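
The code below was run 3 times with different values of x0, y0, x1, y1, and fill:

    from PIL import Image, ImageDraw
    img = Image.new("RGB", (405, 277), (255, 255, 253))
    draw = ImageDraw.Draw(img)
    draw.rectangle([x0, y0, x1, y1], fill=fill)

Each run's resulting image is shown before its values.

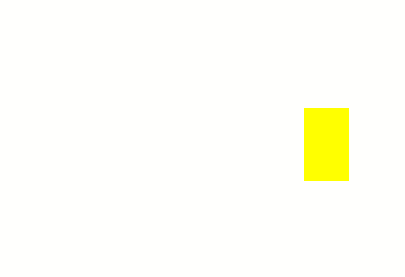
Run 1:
x0 = 304, y0 = 108, x1 = 348, y1 = 180, fill = 'yellow'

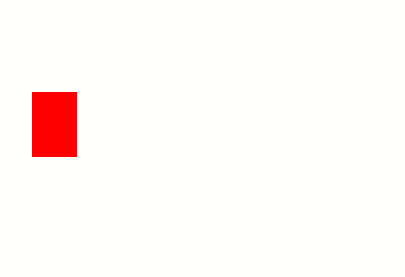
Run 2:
x0 = 32
y0 = 92
x1 = 76
y1 = 156
fill = 'red'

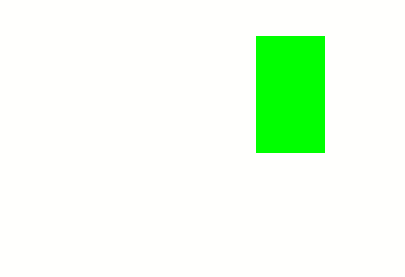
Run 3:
x0 = 256
y0 = 36
x1 = 324
y1 = 152
fill = 'lime'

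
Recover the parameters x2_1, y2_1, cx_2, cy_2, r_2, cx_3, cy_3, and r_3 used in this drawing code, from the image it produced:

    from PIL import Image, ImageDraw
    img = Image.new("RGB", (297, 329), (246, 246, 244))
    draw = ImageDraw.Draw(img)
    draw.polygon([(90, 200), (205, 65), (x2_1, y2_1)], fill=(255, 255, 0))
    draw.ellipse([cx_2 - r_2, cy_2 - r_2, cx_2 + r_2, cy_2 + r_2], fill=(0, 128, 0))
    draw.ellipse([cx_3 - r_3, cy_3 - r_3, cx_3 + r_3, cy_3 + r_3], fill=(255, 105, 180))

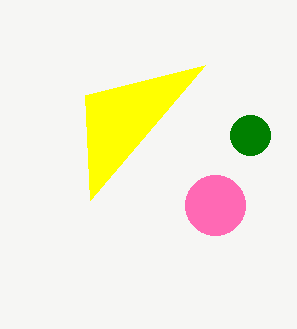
x2_1 = 85; y2_1 = 95; cx_2 = 250; cy_2 = 135; r_2 = 20; cx_3 = 215; cy_3 = 205; r_3 = 30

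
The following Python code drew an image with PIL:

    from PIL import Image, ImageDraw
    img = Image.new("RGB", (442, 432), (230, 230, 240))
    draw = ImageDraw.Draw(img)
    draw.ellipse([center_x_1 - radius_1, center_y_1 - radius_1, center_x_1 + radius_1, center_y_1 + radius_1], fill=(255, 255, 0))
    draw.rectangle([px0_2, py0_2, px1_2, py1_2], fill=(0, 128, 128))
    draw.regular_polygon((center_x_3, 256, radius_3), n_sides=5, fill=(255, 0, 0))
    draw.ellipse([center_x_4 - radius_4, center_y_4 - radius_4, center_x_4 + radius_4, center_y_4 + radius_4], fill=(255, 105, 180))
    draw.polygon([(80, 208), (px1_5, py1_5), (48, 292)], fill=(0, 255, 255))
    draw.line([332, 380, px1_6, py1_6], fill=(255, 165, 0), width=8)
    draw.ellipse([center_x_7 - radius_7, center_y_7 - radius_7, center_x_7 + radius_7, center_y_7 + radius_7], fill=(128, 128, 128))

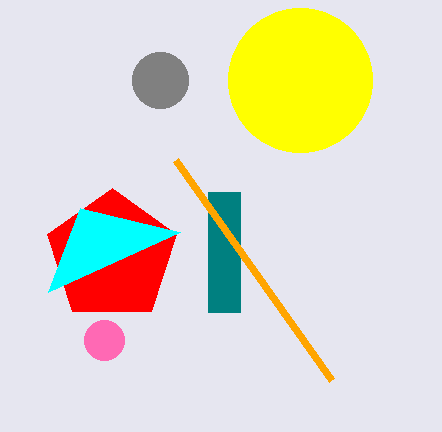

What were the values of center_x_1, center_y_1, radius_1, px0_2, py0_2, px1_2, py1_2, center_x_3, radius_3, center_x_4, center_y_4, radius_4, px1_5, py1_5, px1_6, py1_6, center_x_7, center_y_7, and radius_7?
center_x_1 = 300; center_y_1 = 80; radius_1 = 72; px0_2 = 208; py0_2 = 192; px1_2 = 240; py1_2 = 312; center_x_3 = 112; radius_3 = 68; center_x_4 = 104; center_y_4 = 340; radius_4 = 20; px1_5 = 180; py1_5 = 232; px1_6 = 176; py1_6 = 160; center_x_7 = 160; center_y_7 = 80; radius_7 = 28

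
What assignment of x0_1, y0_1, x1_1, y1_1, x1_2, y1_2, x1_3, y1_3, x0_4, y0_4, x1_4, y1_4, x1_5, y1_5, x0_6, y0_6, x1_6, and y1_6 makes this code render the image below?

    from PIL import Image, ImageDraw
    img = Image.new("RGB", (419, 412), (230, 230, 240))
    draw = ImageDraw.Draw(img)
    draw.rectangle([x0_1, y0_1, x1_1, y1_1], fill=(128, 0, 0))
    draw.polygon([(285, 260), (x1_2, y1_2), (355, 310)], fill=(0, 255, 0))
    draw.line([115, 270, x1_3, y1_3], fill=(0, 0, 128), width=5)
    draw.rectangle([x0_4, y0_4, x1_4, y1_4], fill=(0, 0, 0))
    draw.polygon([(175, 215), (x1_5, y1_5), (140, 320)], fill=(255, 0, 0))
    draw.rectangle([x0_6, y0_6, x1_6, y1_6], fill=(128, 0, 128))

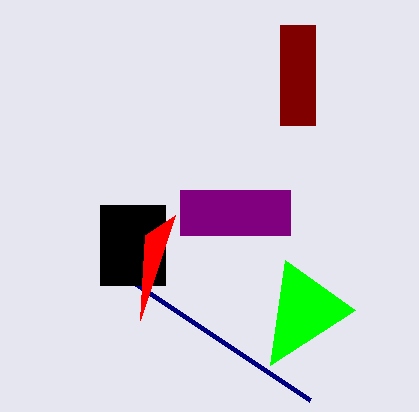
x0_1 = 280
y0_1 = 25
x1_1 = 315
y1_1 = 125
x1_2 = 270
y1_2 = 365
x1_3 = 310
y1_3 = 400
x0_4 = 100
y0_4 = 205
x1_4 = 165
y1_4 = 285
x1_5 = 145
y1_5 = 235
x0_6 = 180
y0_6 = 190
x1_6 = 290
y1_6 = 235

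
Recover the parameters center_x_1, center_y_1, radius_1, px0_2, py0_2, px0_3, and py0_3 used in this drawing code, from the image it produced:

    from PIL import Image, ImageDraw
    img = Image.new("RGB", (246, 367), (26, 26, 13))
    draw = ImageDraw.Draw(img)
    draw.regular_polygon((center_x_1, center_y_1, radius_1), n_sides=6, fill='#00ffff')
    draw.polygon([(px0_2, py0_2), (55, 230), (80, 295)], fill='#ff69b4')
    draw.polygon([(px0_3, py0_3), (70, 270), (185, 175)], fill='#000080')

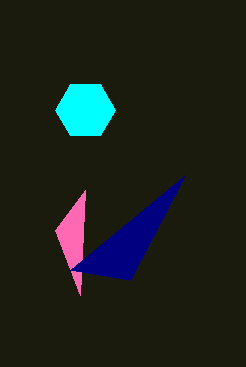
center_x_1 = 85
center_y_1 = 110
radius_1 = 30
px0_2 = 85
py0_2 = 190
px0_3 = 130
py0_3 = 280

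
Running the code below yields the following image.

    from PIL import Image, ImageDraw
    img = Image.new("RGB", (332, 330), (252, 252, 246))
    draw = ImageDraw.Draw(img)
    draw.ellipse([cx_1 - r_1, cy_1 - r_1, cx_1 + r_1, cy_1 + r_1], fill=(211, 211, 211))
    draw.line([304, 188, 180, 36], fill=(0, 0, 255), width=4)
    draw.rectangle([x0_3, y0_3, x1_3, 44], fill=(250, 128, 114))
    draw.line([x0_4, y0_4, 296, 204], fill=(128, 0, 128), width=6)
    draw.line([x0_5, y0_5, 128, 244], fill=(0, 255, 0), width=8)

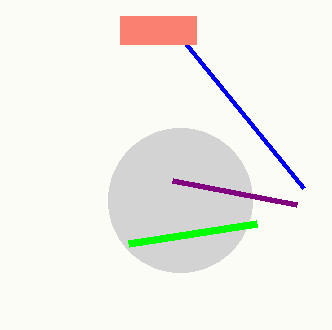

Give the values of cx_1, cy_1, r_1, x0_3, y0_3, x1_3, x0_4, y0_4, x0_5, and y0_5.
cx_1 = 180
cy_1 = 200
r_1 = 72
x0_3 = 120
y0_3 = 16
x1_3 = 196
x0_4 = 172
y0_4 = 180
x0_5 = 256
y0_5 = 224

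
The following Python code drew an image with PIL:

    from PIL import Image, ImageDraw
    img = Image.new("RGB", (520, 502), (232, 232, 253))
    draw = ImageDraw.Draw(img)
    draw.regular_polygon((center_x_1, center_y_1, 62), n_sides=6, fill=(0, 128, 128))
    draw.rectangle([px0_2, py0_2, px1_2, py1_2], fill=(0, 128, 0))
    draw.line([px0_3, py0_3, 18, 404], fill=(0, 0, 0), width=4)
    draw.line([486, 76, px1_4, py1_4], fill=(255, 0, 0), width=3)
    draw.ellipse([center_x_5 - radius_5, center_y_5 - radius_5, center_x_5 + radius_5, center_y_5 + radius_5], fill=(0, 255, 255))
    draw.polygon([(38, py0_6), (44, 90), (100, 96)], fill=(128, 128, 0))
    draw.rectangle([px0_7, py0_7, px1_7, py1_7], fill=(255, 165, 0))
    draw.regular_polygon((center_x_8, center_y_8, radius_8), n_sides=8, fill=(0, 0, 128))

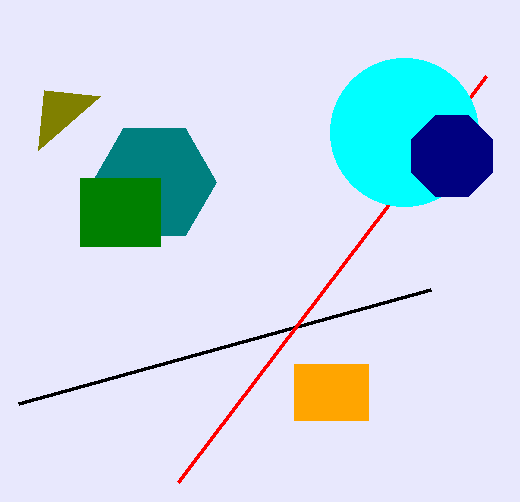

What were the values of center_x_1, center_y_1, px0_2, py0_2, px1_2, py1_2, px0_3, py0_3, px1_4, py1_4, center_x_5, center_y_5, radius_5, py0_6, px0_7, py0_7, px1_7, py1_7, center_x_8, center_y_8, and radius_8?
center_x_1 = 154, center_y_1 = 182, px0_2 = 80, py0_2 = 178, px1_2 = 160, py1_2 = 246, px0_3 = 430, py0_3 = 290, px1_4 = 178, py1_4 = 482, center_x_5 = 404, center_y_5 = 132, radius_5 = 74, py0_6 = 150, px0_7 = 294, py0_7 = 364, px1_7 = 368, py1_7 = 420, center_x_8 = 452, center_y_8 = 156, radius_8 = 44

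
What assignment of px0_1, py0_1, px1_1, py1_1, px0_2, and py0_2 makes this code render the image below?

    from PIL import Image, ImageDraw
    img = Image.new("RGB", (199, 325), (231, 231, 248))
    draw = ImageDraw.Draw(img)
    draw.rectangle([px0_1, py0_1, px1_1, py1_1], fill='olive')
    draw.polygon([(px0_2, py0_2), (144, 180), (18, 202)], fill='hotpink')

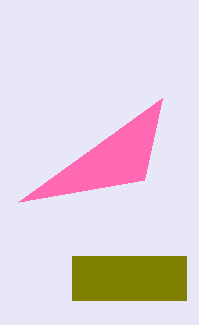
px0_1 = 72; py0_1 = 256; px1_1 = 186; py1_1 = 300; px0_2 = 162; py0_2 = 98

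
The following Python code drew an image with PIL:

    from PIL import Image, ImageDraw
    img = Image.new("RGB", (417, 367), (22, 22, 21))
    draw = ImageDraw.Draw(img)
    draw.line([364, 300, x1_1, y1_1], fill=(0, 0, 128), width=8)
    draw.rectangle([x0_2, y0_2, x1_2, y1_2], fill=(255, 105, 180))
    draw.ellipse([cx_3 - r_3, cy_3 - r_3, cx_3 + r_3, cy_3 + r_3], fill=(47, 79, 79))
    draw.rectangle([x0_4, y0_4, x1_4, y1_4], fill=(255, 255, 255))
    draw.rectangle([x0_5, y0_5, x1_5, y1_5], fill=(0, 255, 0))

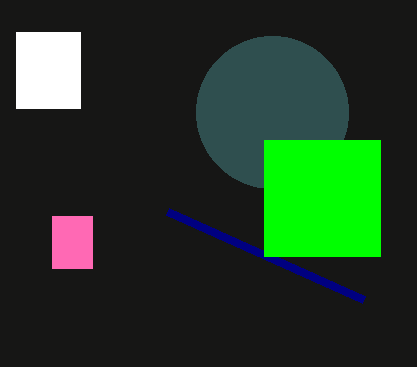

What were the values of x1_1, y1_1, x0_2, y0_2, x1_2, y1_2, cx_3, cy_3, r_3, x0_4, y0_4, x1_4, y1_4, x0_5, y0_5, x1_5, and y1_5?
x1_1 = 168; y1_1 = 212; x0_2 = 52; y0_2 = 216; x1_2 = 92; y1_2 = 268; cx_3 = 272; cy_3 = 112; r_3 = 76; x0_4 = 16; y0_4 = 32; x1_4 = 80; y1_4 = 108; x0_5 = 264; y0_5 = 140; x1_5 = 380; y1_5 = 256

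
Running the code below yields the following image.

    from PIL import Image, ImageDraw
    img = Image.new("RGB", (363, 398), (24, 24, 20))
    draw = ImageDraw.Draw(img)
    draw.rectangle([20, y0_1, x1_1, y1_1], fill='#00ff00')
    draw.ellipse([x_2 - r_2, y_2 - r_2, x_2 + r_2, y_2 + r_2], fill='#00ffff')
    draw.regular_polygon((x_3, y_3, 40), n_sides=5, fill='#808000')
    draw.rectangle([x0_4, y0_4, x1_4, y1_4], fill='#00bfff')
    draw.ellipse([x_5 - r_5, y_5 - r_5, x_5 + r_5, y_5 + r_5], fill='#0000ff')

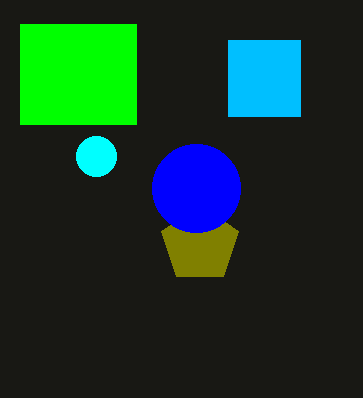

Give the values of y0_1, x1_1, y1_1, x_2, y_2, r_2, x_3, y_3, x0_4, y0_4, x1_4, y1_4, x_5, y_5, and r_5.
y0_1 = 24
x1_1 = 136
y1_1 = 124
x_2 = 96
y_2 = 156
r_2 = 20
x_3 = 200
y_3 = 244
x0_4 = 228
y0_4 = 40
x1_4 = 300
y1_4 = 116
x_5 = 196
y_5 = 188
r_5 = 44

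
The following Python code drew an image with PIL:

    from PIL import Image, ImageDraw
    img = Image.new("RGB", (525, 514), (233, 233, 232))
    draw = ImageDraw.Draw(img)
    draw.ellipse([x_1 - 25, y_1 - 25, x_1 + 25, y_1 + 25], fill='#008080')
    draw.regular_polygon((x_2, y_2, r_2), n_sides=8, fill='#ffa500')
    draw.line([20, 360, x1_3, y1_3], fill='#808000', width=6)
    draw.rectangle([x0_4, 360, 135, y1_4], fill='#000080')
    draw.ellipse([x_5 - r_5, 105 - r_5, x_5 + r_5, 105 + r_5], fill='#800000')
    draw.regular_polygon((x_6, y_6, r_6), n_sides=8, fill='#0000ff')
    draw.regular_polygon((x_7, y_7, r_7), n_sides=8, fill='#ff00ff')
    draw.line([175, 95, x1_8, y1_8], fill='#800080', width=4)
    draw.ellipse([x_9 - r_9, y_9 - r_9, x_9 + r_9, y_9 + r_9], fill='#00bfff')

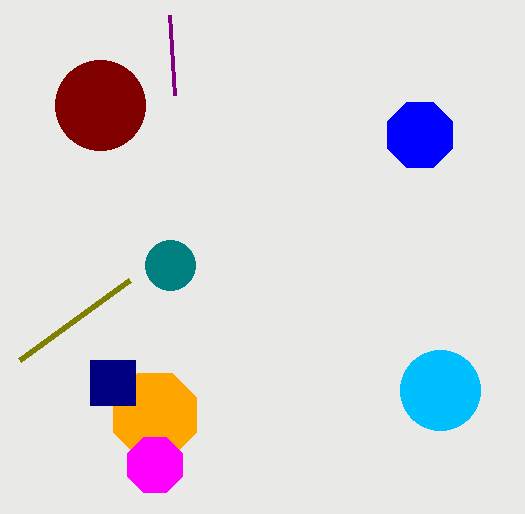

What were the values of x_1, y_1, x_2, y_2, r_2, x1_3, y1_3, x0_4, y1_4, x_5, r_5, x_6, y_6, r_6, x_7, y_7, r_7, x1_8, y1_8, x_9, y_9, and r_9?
x_1 = 170, y_1 = 265, x_2 = 155, y_2 = 415, r_2 = 45, x1_3 = 130, y1_3 = 280, x0_4 = 90, y1_4 = 405, x_5 = 100, r_5 = 45, x_6 = 420, y_6 = 135, r_6 = 35, x_7 = 155, y_7 = 465, r_7 = 30, x1_8 = 170, y1_8 = 15, x_9 = 440, y_9 = 390, r_9 = 40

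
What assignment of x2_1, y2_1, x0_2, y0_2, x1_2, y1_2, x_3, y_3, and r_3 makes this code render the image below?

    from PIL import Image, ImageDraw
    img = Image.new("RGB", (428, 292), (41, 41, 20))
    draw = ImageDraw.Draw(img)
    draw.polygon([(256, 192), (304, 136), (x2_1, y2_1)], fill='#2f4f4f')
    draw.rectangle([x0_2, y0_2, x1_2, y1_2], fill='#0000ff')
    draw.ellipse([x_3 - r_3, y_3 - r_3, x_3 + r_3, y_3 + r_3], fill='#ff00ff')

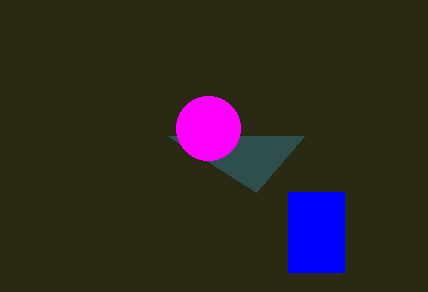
x2_1 = 168; y2_1 = 136; x0_2 = 288; y0_2 = 192; x1_2 = 344; y1_2 = 272; x_3 = 208; y_3 = 128; r_3 = 32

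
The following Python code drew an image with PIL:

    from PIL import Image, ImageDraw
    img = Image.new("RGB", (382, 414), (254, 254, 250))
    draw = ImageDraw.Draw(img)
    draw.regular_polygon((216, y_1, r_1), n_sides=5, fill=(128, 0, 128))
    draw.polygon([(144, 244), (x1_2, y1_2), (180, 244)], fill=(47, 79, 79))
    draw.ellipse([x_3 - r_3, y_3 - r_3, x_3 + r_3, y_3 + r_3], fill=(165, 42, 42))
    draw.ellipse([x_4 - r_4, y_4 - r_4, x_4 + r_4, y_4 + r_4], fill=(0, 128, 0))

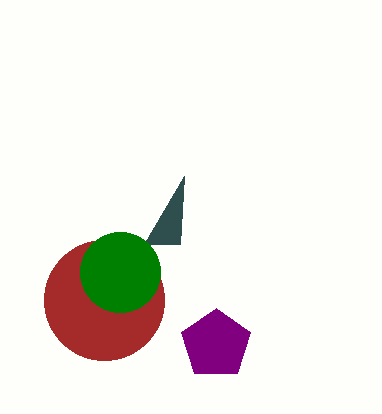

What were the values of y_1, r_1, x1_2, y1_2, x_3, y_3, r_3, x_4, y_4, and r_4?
y_1 = 344; r_1 = 36; x1_2 = 184; y1_2 = 176; x_3 = 104; y_3 = 300; r_3 = 60; x_4 = 120; y_4 = 272; r_4 = 40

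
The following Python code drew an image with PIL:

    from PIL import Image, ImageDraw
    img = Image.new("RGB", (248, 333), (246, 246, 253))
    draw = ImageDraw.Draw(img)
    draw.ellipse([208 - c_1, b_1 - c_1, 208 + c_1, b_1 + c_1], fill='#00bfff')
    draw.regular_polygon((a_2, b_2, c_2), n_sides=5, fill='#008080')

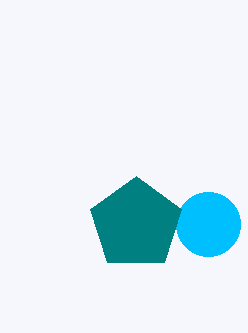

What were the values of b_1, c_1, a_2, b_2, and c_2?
b_1 = 224; c_1 = 32; a_2 = 136; b_2 = 224; c_2 = 48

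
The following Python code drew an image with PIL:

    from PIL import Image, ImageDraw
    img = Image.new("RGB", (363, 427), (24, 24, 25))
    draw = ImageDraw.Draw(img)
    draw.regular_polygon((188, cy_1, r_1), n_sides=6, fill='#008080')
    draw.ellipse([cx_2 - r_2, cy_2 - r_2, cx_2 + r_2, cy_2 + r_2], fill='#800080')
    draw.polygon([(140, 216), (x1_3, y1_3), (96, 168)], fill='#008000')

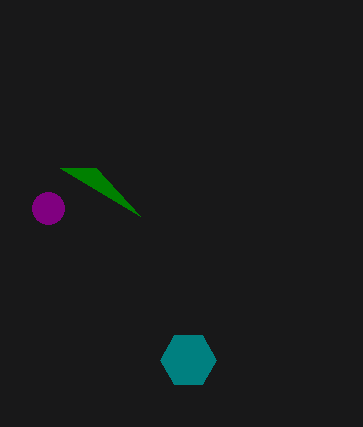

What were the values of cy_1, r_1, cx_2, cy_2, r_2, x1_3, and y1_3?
cy_1 = 360; r_1 = 28; cx_2 = 48; cy_2 = 208; r_2 = 16; x1_3 = 60; y1_3 = 168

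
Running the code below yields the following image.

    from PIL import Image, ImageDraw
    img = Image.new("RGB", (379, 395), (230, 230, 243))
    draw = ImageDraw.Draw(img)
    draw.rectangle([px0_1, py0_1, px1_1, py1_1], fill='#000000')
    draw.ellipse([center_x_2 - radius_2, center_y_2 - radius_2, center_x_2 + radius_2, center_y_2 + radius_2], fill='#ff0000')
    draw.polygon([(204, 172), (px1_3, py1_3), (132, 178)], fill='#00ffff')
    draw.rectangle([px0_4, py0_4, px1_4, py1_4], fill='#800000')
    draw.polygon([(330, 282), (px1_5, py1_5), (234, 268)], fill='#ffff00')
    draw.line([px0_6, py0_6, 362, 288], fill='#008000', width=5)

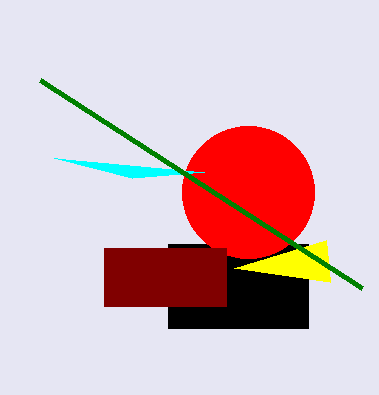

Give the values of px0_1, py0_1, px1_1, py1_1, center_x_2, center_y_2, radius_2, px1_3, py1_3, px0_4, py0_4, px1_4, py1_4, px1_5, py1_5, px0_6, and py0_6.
px0_1 = 168, py0_1 = 244, px1_1 = 308, py1_1 = 328, center_x_2 = 248, center_y_2 = 192, radius_2 = 66, px1_3 = 54, py1_3 = 158, px0_4 = 104, py0_4 = 248, px1_4 = 226, py1_4 = 306, px1_5 = 326, py1_5 = 240, px0_6 = 40, py0_6 = 80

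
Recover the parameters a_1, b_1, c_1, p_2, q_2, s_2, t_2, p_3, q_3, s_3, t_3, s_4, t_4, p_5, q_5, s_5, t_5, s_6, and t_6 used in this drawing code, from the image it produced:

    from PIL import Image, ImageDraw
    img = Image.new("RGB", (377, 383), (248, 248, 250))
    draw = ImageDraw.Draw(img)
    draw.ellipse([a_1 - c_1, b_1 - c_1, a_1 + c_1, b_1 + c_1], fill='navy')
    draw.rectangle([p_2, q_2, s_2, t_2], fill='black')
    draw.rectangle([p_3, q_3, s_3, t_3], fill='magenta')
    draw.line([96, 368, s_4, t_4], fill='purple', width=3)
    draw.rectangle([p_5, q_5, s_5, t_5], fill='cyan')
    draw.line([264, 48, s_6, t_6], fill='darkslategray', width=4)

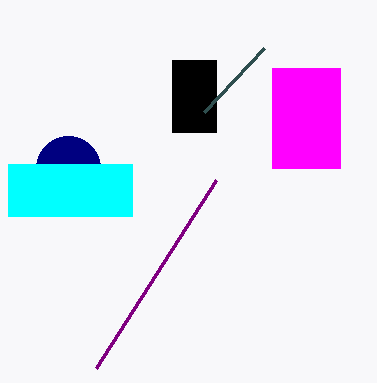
a_1 = 68
b_1 = 168
c_1 = 32
p_2 = 172
q_2 = 60
s_2 = 216
t_2 = 132
p_3 = 272
q_3 = 68
s_3 = 340
t_3 = 168
s_4 = 216
t_4 = 180
p_5 = 8
q_5 = 164
s_5 = 132
t_5 = 216
s_6 = 204
t_6 = 112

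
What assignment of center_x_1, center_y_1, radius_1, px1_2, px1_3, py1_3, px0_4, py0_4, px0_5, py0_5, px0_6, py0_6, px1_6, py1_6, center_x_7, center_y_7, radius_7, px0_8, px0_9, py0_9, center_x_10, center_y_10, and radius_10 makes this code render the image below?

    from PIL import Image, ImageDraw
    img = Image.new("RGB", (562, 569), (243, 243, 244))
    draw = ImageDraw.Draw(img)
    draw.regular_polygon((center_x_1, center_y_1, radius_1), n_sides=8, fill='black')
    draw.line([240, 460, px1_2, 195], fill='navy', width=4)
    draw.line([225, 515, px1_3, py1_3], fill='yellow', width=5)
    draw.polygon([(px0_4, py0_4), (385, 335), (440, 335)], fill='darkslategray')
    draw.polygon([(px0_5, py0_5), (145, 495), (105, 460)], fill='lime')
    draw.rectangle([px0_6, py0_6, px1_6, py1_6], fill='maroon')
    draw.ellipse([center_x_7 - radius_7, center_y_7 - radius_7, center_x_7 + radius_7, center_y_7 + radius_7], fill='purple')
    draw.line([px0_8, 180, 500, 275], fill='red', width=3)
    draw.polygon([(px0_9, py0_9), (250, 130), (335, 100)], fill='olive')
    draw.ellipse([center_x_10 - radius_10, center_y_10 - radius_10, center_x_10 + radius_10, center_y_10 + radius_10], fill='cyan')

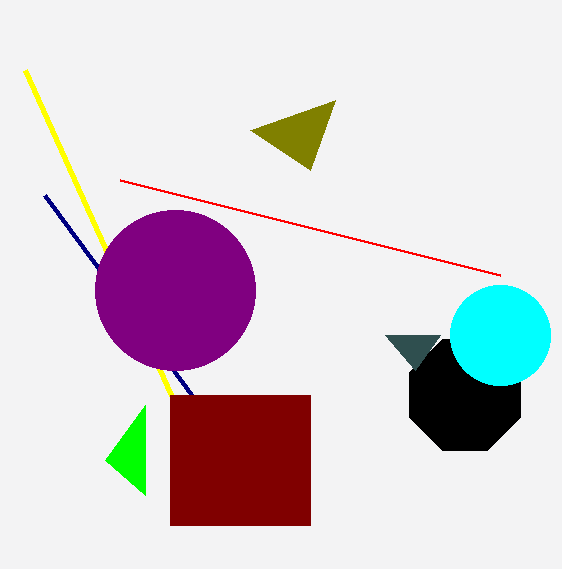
center_x_1 = 465
center_y_1 = 395
radius_1 = 60
px1_2 = 45
px1_3 = 25
py1_3 = 70
px0_4 = 415
py0_4 = 370
px0_5 = 145
py0_5 = 405
px0_6 = 170
py0_6 = 395
px1_6 = 310
py1_6 = 525
center_x_7 = 175
center_y_7 = 290
radius_7 = 80
px0_8 = 120
px0_9 = 310
py0_9 = 170
center_x_10 = 500
center_y_10 = 335
radius_10 = 50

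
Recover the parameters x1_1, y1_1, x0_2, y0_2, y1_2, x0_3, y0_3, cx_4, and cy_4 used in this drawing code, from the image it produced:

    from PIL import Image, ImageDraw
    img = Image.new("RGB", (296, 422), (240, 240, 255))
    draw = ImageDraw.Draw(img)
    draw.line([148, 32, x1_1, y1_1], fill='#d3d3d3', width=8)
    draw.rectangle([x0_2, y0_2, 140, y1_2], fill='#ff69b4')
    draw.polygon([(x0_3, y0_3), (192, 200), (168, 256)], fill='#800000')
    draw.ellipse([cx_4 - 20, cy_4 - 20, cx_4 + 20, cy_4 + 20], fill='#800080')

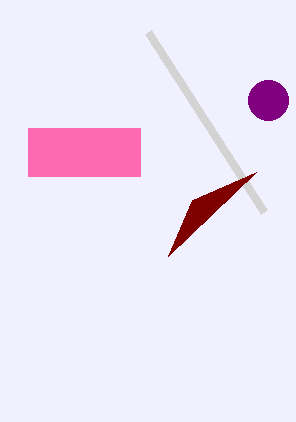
x1_1 = 264, y1_1 = 212, x0_2 = 28, y0_2 = 128, y1_2 = 176, x0_3 = 256, y0_3 = 172, cx_4 = 268, cy_4 = 100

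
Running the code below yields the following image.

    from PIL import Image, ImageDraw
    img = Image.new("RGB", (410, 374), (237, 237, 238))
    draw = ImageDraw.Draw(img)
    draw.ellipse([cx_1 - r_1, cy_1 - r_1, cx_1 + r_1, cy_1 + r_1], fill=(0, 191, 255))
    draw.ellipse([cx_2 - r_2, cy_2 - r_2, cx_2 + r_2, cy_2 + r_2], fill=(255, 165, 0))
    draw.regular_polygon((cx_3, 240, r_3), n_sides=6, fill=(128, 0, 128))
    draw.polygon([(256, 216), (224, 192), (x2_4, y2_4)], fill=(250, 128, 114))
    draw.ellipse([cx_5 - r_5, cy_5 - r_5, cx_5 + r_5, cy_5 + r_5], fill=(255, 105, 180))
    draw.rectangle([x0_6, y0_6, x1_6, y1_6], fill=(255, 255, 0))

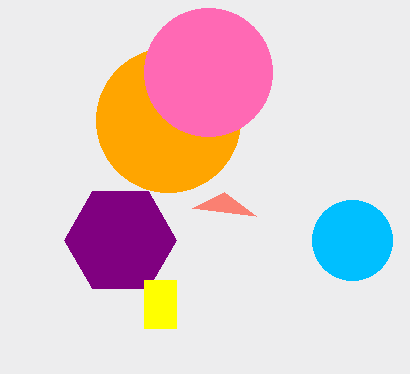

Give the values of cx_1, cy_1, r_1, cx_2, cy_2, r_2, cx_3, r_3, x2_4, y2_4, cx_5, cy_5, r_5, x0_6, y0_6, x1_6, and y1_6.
cx_1 = 352
cy_1 = 240
r_1 = 40
cx_2 = 168
cy_2 = 120
r_2 = 72
cx_3 = 120
r_3 = 56
x2_4 = 192
y2_4 = 208
cx_5 = 208
cy_5 = 72
r_5 = 64
x0_6 = 144
y0_6 = 280
x1_6 = 176
y1_6 = 328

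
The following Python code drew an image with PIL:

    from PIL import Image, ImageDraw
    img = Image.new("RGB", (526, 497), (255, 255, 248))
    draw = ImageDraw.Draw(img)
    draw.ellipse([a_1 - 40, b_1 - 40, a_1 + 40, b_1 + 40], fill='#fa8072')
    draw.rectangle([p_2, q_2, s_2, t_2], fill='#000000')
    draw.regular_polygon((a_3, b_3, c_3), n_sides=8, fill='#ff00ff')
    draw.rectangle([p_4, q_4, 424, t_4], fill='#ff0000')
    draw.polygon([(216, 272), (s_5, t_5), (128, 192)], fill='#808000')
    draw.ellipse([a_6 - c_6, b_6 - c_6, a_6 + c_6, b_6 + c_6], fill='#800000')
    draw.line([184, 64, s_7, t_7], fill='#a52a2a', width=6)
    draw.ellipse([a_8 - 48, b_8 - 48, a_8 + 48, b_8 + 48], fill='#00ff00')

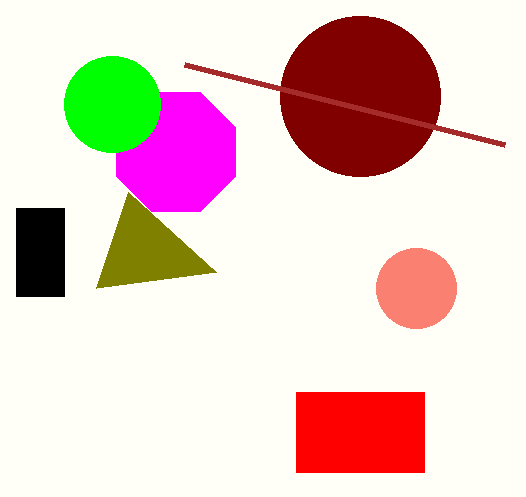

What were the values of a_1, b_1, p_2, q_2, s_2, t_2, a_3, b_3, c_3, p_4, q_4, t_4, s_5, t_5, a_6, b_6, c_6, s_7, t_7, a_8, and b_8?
a_1 = 416, b_1 = 288, p_2 = 16, q_2 = 208, s_2 = 64, t_2 = 296, a_3 = 176, b_3 = 152, c_3 = 64, p_4 = 296, q_4 = 392, t_4 = 472, s_5 = 96, t_5 = 288, a_6 = 360, b_6 = 96, c_6 = 80, s_7 = 504, t_7 = 144, a_8 = 112, b_8 = 104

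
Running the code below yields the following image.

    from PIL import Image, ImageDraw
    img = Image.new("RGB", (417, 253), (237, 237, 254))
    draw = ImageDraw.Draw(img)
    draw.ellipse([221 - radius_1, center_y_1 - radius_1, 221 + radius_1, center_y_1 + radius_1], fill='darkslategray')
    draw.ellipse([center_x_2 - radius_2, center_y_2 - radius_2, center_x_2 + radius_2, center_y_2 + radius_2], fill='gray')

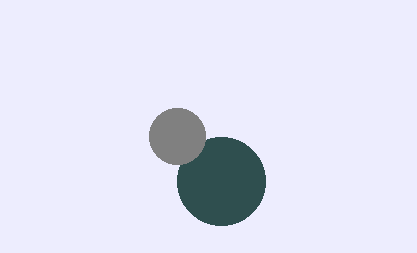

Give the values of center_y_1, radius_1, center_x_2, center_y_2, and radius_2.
center_y_1 = 181
radius_1 = 44
center_x_2 = 177
center_y_2 = 136
radius_2 = 28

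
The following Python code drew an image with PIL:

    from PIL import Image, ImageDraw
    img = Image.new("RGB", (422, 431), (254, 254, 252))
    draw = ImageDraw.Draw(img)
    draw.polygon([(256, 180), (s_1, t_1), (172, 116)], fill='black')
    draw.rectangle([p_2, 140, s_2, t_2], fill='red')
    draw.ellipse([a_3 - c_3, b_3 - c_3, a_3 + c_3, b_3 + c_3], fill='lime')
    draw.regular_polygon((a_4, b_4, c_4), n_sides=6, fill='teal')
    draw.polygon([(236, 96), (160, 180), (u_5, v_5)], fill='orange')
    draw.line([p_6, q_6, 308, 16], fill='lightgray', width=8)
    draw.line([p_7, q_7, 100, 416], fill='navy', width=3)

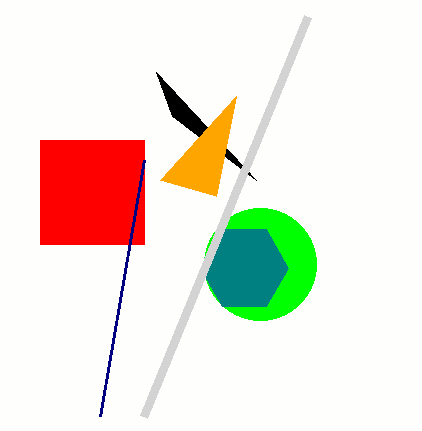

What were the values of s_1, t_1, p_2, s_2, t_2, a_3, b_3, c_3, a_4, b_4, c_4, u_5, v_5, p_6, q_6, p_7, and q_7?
s_1 = 156
t_1 = 72
p_2 = 40
s_2 = 144
t_2 = 244
a_3 = 260
b_3 = 264
c_3 = 56
a_4 = 244
b_4 = 268
c_4 = 44
u_5 = 216
v_5 = 196
p_6 = 144
q_6 = 416
p_7 = 144
q_7 = 160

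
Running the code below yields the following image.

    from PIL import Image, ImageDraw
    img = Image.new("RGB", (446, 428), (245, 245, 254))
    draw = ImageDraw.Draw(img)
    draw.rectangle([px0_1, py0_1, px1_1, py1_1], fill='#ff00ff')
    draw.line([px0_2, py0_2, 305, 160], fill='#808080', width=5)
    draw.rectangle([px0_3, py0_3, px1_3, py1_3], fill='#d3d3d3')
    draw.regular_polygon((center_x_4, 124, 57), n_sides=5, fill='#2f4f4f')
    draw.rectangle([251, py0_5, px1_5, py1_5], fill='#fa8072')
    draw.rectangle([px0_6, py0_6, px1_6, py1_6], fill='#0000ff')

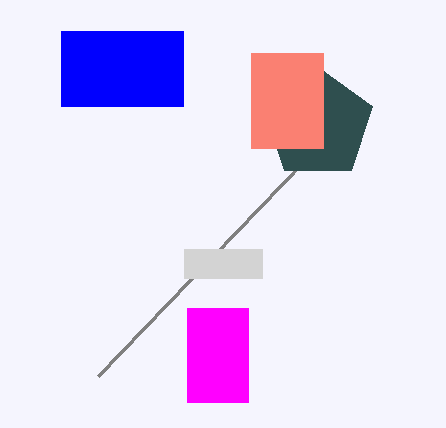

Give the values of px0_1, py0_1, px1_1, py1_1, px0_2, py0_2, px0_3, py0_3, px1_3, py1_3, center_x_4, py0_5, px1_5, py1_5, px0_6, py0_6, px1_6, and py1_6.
px0_1 = 187, py0_1 = 308, px1_1 = 248, py1_1 = 402, px0_2 = 98, py0_2 = 376, px0_3 = 184, py0_3 = 249, px1_3 = 262, py1_3 = 278, center_x_4 = 318, py0_5 = 53, px1_5 = 323, py1_5 = 148, px0_6 = 61, py0_6 = 31, px1_6 = 183, py1_6 = 106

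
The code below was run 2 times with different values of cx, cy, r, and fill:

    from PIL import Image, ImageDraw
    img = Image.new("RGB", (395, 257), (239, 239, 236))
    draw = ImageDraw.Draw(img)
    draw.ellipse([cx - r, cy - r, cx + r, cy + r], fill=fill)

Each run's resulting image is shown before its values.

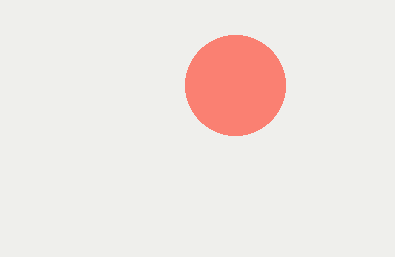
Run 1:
cx = 235, cy = 85, r = 50, fill = 'salmon'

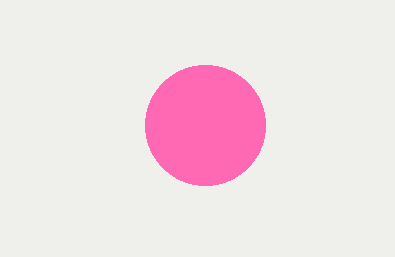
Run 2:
cx = 205
cy = 125
r = 60
fill = 'hotpink'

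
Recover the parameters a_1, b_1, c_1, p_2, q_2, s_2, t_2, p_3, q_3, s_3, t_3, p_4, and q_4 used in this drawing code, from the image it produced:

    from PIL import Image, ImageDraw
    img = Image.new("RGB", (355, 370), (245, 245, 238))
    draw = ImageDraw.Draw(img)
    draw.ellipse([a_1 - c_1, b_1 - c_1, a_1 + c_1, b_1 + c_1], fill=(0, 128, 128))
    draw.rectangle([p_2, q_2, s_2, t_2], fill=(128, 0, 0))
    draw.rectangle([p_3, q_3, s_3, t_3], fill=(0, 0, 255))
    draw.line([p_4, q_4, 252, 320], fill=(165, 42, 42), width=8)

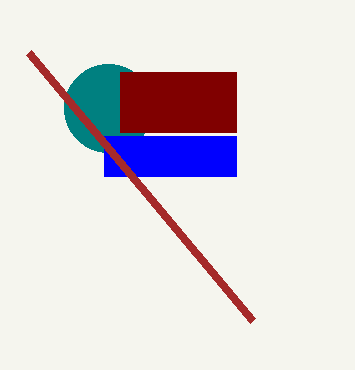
a_1 = 108
b_1 = 108
c_1 = 44
p_2 = 120
q_2 = 72
s_2 = 236
t_2 = 132
p_3 = 104
q_3 = 136
s_3 = 236
t_3 = 176
p_4 = 28
q_4 = 52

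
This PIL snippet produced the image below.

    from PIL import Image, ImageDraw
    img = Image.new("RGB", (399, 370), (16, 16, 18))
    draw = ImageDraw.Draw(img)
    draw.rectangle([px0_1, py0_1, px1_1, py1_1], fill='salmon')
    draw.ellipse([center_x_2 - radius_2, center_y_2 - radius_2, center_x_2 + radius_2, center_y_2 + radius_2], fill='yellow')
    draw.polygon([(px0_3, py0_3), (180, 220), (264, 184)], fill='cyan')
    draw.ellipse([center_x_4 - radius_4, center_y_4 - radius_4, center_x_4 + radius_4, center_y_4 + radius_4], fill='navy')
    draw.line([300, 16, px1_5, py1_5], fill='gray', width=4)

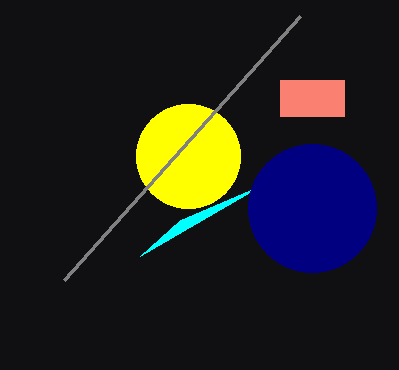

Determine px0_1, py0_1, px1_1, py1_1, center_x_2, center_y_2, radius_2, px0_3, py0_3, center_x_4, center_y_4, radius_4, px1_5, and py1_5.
px0_1 = 280
py0_1 = 80
px1_1 = 344
py1_1 = 116
center_x_2 = 188
center_y_2 = 156
radius_2 = 52
px0_3 = 140
py0_3 = 256
center_x_4 = 312
center_y_4 = 208
radius_4 = 64
px1_5 = 64
py1_5 = 280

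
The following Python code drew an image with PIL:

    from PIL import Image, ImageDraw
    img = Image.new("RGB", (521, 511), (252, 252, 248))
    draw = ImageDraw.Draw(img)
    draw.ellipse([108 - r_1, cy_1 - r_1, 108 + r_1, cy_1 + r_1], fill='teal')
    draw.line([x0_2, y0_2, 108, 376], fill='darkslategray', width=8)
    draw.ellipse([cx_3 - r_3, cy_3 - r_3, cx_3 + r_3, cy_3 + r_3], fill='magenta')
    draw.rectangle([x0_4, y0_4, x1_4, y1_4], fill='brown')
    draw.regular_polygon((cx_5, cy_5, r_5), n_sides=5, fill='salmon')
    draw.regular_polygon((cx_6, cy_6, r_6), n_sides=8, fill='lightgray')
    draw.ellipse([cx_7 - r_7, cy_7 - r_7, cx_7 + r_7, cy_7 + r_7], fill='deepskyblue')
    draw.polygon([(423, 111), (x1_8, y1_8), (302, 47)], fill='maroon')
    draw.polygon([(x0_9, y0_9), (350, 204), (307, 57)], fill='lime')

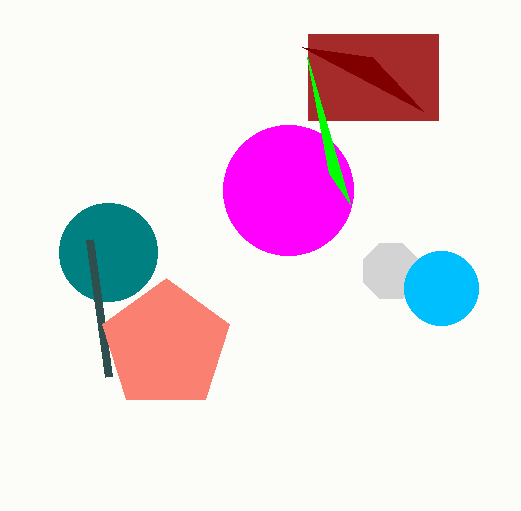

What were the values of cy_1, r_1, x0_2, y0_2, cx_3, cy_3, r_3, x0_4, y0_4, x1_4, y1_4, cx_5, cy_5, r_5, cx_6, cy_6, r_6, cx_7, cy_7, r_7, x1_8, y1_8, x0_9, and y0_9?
cy_1 = 252, r_1 = 49, x0_2 = 89, y0_2 = 239, cx_3 = 288, cy_3 = 190, r_3 = 65, x0_4 = 308, y0_4 = 34, x1_4 = 438, y1_4 = 120, cx_5 = 166, cy_5 = 345, r_5 = 67, cx_6 = 391, cy_6 = 271, r_6 = 30, cx_7 = 441, cy_7 = 288, r_7 = 37, x1_8 = 372, y1_8 = 57, x0_9 = 329, y0_9 = 173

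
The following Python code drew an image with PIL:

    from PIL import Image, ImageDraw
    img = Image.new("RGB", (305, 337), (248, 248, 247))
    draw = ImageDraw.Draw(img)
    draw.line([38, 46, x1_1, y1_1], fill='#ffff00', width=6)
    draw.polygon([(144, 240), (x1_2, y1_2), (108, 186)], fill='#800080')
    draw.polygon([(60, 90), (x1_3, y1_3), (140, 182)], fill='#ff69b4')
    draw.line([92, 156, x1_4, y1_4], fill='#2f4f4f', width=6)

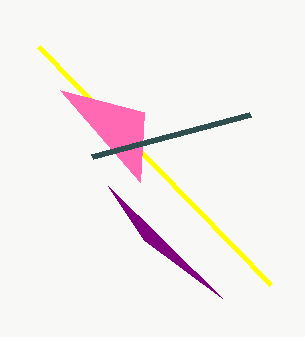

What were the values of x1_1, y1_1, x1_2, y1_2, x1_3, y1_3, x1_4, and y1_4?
x1_1 = 270; y1_1 = 284; x1_2 = 222; y1_2 = 298; x1_3 = 144; y1_3 = 112; x1_4 = 250; y1_4 = 114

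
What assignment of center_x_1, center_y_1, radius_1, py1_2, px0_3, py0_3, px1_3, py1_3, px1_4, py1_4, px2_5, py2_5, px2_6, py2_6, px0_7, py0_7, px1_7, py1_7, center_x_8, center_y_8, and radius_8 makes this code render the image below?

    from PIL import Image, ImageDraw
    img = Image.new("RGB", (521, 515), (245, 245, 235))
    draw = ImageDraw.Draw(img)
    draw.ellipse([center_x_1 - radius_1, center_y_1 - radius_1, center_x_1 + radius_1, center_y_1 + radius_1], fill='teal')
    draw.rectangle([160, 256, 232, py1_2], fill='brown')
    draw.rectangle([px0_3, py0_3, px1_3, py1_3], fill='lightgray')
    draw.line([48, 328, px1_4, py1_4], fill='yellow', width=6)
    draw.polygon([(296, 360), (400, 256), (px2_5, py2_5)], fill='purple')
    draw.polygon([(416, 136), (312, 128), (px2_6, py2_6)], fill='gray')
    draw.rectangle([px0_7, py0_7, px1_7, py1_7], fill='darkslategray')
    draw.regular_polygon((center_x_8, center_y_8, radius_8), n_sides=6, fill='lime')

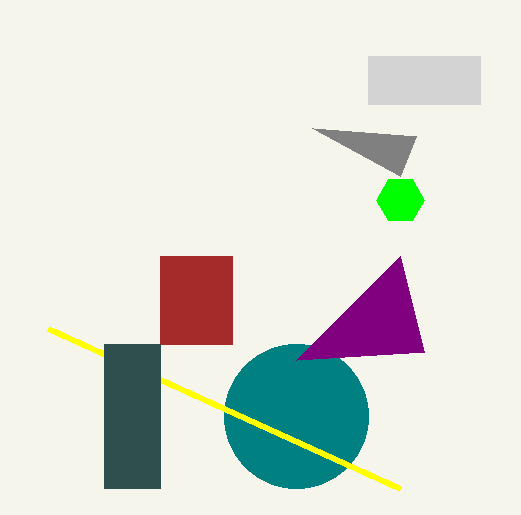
center_x_1 = 296
center_y_1 = 416
radius_1 = 72
py1_2 = 344
px0_3 = 368
py0_3 = 56
px1_3 = 480
py1_3 = 104
px1_4 = 400
py1_4 = 488
px2_5 = 424
py2_5 = 352
px2_6 = 400
py2_6 = 176
px0_7 = 104
py0_7 = 344
px1_7 = 160
py1_7 = 488
center_x_8 = 400
center_y_8 = 200
radius_8 = 24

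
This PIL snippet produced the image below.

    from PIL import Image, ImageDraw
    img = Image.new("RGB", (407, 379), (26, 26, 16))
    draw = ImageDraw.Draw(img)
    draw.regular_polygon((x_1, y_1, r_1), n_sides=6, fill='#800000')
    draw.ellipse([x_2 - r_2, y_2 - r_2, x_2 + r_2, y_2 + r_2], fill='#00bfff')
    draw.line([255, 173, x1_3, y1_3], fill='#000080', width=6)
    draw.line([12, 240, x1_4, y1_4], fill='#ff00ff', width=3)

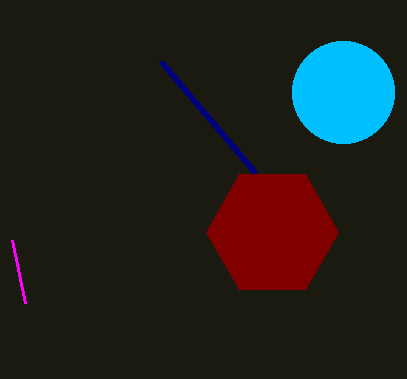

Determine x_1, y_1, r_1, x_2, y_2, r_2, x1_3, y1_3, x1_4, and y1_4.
x_1 = 272, y_1 = 232, r_1 = 66, x_2 = 343, y_2 = 92, r_2 = 51, x1_3 = 161, y1_3 = 62, x1_4 = 25, y1_4 = 303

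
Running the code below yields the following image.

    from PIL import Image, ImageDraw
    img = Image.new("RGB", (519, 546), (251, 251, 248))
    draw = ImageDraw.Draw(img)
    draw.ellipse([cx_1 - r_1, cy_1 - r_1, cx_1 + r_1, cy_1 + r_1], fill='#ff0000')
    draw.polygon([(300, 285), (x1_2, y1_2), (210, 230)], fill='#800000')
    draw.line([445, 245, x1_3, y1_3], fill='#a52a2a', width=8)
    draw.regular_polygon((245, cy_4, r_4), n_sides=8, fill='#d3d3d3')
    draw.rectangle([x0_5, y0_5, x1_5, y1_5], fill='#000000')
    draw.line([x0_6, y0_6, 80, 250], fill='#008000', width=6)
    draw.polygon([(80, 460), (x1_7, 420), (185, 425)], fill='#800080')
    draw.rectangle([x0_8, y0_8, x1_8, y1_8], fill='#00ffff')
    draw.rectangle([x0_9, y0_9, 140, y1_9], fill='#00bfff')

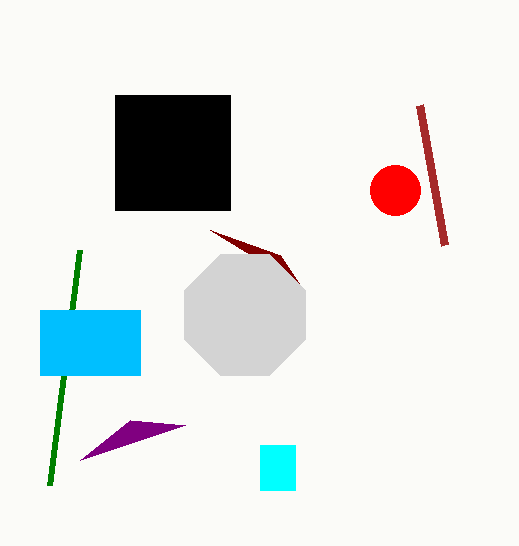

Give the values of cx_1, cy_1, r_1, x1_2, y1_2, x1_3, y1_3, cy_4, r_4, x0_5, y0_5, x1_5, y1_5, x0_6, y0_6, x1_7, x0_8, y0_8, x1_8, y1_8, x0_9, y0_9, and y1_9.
cx_1 = 395; cy_1 = 190; r_1 = 25; x1_2 = 280; y1_2 = 255; x1_3 = 420; y1_3 = 105; cy_4 = 315; r_4 = 65; x0_5 = 115; y0_5 = 95; x1_5 = 230; y1_5 = 210; x0_6 = 50; y0_6 = 485; x1_7 = 130; x0_8 = 260; y0_8 = 445; x1_8 = 295; y1_8 = 490; x0_9 = 40; y0_9 = 310; y1_9 = 375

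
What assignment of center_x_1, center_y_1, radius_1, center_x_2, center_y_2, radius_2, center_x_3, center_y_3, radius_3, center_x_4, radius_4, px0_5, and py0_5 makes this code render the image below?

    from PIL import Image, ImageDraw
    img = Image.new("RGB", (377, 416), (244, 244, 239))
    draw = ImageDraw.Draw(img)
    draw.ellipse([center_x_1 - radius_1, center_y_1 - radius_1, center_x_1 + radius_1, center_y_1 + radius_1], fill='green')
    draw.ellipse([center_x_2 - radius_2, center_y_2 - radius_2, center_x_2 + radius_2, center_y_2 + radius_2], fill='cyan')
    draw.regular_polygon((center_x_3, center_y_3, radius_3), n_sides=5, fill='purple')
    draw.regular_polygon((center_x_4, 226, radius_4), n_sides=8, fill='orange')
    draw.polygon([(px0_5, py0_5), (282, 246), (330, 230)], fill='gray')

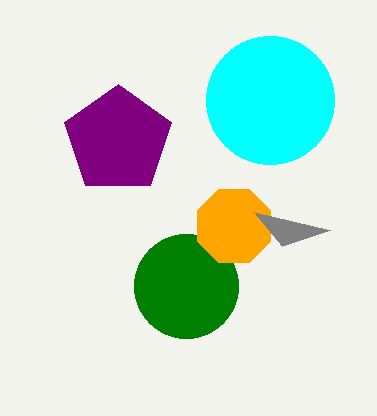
center_x_1 = 186, center_y_1 = 286, radius_1 = 52, center_x_2 = 270, center_y_2 = 100, radius_2 = 64, center_x_3 = 118, center_y_3 = 140, radius_3 = 56, center_x_4 = 234, radius_4 = 40, px0_5 = 254, py0_5 = 212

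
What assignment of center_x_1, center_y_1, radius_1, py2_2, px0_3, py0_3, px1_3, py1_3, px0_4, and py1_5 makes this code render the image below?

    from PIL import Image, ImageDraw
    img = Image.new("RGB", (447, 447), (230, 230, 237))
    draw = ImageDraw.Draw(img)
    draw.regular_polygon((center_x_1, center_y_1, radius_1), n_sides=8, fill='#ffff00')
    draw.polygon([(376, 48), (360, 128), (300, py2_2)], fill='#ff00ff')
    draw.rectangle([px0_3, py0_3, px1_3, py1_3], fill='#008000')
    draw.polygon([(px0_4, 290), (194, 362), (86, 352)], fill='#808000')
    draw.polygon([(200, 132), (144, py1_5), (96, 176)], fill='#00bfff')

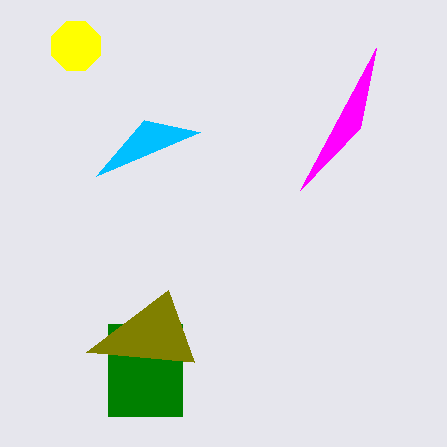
center_x_1 = 76, center_y_1 = 46, radius_1 = 26, py2_2 = 190, px0_3 = 108, py0_3 = 324, px1_3 = 182, py1_3 = 416, px0_4 = 168, py1_5 = 120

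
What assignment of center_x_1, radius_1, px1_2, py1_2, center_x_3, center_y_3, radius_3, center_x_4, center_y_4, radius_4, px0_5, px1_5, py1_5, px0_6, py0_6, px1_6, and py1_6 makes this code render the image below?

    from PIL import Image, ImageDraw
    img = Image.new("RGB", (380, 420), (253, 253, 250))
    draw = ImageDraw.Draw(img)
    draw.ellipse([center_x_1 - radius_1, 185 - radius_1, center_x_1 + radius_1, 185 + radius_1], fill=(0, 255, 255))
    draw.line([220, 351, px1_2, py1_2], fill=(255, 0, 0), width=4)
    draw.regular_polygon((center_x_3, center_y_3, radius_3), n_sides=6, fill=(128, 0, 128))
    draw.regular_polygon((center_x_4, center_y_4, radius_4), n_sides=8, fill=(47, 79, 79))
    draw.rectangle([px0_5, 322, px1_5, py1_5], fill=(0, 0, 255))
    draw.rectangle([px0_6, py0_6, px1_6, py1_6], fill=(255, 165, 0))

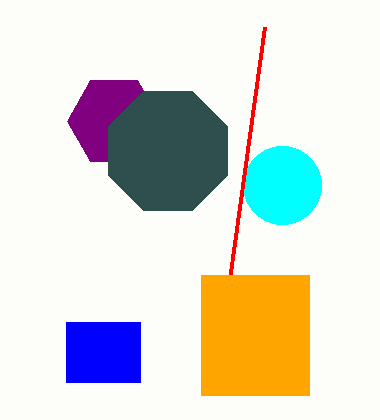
center_x_1 = 282; radius_1 = 39; px1_2 = 265; py1_2 = 27; center_x_3 = 114; center_y_3 = 121; radius_3 = 47; center_x_4 = 168; center_y_4 = 151; radius_4 = 64; px0_5 = 66; px1_5 = 140; py1_5 = 382; px0_6 = 201; py0_6 = 275; px1_6 = 309; py1_6 = 395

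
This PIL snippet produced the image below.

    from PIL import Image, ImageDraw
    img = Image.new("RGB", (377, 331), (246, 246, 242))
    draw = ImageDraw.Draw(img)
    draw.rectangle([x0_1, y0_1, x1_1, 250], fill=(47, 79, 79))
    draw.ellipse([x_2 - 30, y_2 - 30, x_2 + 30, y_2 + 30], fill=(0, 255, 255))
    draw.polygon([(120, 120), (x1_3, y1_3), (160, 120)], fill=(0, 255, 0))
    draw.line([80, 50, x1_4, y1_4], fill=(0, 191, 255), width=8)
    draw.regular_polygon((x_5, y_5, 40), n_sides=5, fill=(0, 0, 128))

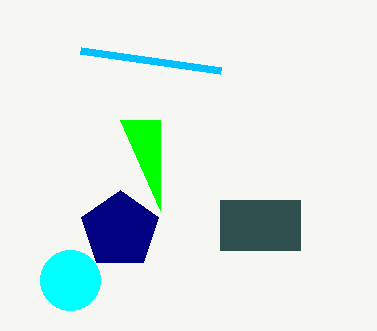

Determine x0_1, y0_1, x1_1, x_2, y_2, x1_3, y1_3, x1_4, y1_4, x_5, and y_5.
x0_1 = 220; y0_1 = 200; x1_1 = 300; x_2 = 70; y_2 = 280; x1_3 = 160; y1_3 = 210; x1_4 = 220; y1_4 = 70; x_5 = 120; y_5 = 230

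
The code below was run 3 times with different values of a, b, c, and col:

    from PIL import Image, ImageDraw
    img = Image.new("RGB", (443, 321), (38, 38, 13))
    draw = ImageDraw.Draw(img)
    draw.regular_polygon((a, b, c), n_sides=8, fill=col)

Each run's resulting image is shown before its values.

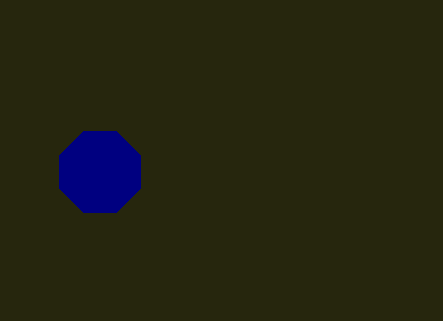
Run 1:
a = 100, b = 172, c = 44, col = 'navy'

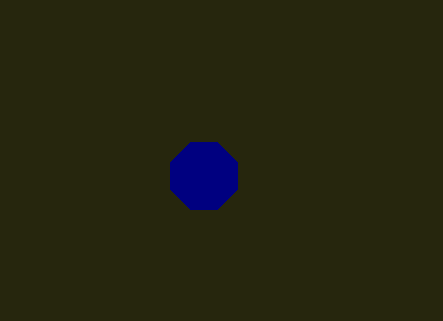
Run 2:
a = 204
b = 176
c = 36
col = 'navy'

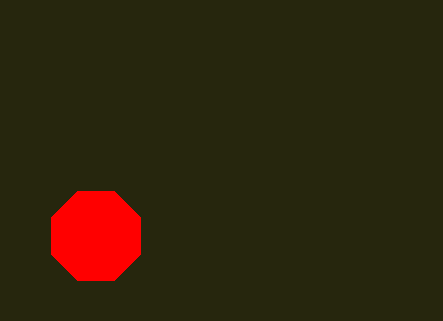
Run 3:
a = 96; b = 236; c = 48; col = 'red'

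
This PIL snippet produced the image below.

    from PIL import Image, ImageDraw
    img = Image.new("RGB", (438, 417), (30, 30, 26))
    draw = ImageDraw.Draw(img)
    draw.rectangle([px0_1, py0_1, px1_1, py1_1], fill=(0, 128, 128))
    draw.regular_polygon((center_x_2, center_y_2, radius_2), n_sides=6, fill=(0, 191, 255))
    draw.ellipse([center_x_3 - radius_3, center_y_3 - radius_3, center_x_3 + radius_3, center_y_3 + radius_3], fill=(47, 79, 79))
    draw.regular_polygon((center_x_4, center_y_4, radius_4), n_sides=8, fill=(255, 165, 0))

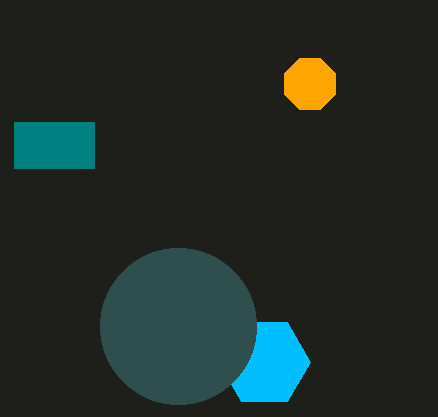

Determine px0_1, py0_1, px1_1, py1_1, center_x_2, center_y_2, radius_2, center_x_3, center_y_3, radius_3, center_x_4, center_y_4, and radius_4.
px0_1 = 14
py0_1 = 122
px1_1 = 94
py1_1 = 168
center_x_2 = 264
center_y_2 = 362
radius_2 = 46
center_x_3 = 178
center_y_3 = 326
radius_3 = 78
center_x_4 = 310
center_y_4 = 84
radius_4 = 28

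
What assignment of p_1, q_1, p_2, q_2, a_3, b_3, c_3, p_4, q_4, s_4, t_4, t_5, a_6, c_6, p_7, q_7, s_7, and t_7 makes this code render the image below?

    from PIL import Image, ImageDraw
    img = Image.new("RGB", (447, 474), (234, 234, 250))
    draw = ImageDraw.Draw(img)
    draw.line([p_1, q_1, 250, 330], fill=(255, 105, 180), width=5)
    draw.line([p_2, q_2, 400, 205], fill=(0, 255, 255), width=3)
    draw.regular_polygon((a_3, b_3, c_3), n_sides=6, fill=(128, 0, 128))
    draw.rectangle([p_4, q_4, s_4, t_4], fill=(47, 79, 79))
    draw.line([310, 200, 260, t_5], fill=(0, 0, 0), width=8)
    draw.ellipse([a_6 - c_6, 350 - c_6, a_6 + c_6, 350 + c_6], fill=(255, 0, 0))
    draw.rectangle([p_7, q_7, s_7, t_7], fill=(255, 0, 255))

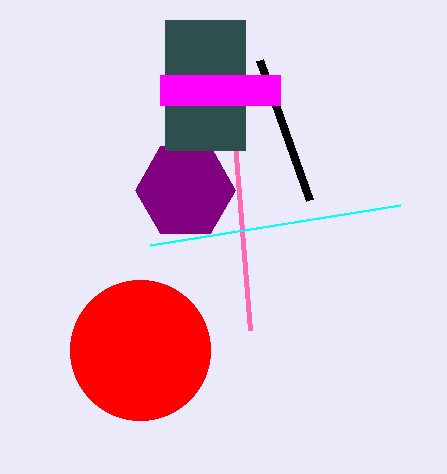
p_1 = 225; q_1 = 20; p_2 = 150; q_2 = 245; a_3 = 185; b_3 = 190; c_3 = 50; p_4 = 165; q_4 = 20; s_4 = 245; t_4 = 150; t_5 = 60; a_6 = 140; c_6 = 70; p_7 = 160; q_7 = 75; s_7 = 280; t_7 = 105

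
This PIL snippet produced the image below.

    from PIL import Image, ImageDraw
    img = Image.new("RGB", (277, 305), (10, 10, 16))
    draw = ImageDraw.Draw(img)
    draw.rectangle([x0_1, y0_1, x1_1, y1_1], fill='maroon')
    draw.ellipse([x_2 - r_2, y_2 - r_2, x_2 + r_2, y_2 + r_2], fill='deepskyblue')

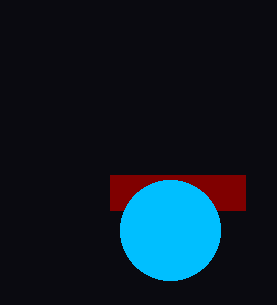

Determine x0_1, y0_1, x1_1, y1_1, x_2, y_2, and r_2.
x0_1 = 110
y0_1 = 175
x1_1 = 245
y1_1 = 210
x_2 = 170
y_2 = 230
r_2 = 50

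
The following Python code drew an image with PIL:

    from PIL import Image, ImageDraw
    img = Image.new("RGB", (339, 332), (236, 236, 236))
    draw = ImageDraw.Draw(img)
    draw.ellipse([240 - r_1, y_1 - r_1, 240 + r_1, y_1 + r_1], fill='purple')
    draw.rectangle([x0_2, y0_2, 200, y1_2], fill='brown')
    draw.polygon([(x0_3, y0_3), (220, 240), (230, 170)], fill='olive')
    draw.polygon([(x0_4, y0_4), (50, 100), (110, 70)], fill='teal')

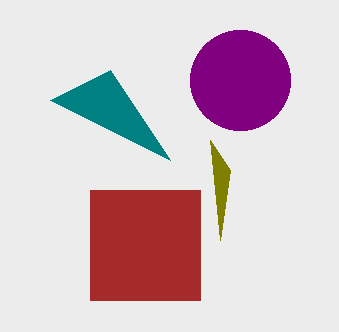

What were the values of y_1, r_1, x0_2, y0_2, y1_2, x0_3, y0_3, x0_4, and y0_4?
y_1 = 80
r_1 = 50
x0_2 = 90
y0_2 = 190
y1_2 = 300
x0_3 = 210
y0_3 = 140
x0_4 = 170
y0_4 = 160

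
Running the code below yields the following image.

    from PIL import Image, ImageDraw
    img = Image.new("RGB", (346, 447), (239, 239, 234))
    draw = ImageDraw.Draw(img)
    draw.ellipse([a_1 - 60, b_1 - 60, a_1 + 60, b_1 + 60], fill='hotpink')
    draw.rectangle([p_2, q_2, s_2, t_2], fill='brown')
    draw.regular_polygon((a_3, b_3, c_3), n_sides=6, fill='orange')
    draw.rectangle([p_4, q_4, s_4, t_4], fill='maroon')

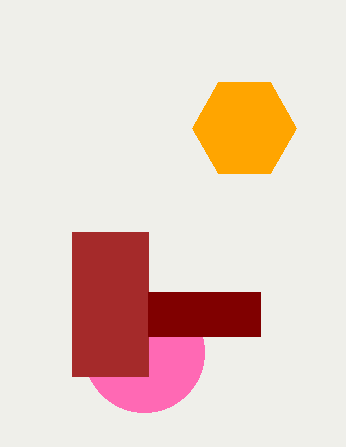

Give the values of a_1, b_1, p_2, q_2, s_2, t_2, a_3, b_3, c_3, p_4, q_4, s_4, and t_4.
a_1 = 144
b_1 = 352
p_2 = 72
q_2 = 232
s_2 = 148
t_2 = 376
a_3 = 244
b_3 = 128
c_3 = 52
p_4 = 148
q_4 = 292
s_4 = 260
t_4 = 336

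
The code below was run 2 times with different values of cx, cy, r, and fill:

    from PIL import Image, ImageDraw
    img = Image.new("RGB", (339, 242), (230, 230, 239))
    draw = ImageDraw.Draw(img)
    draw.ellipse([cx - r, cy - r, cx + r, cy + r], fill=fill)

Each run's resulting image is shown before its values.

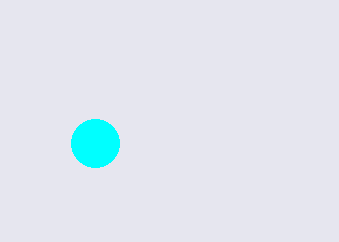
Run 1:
cx = 95, cy = 143, r = 24, fill = 'cyan'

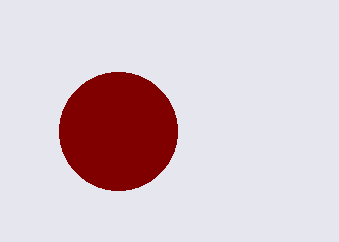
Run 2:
cx = 118
cy = 131
r = 59
fill = 'maroon'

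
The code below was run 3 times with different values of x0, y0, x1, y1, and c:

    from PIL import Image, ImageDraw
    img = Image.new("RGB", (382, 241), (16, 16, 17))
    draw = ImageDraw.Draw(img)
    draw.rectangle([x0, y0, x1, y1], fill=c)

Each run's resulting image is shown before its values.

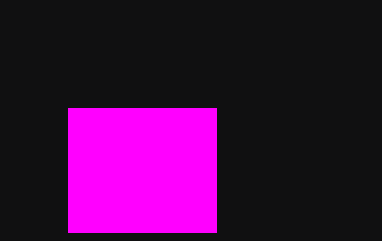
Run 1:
x0 = 68; y0 = 108; x1 = 216; y1 = 232; c = 'magenta'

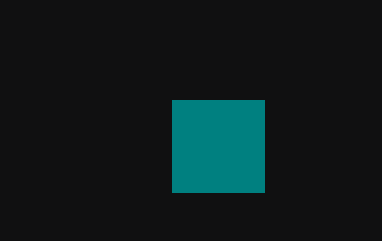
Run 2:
x0 = 172, y0 = 100, x1 = 264, y1 = 192, c = 'teal'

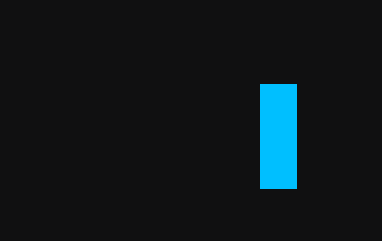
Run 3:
x0 = 260
y0 = 84
x1 = 296
y1 = 188
c = 'deepskyblue'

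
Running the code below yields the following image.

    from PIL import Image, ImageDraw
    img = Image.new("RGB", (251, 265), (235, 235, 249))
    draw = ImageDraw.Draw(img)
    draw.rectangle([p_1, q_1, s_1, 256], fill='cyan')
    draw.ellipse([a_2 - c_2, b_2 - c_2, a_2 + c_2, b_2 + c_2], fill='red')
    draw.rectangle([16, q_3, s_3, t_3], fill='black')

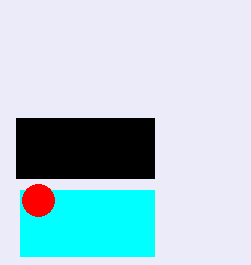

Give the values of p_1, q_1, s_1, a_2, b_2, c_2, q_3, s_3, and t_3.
p_1 = 20; q_1 = 190; s_1 = 154; a_2 = 38; b_2 = 200; c_2 = 16; q_3 = 118; s_3 = 154; t_3 = 178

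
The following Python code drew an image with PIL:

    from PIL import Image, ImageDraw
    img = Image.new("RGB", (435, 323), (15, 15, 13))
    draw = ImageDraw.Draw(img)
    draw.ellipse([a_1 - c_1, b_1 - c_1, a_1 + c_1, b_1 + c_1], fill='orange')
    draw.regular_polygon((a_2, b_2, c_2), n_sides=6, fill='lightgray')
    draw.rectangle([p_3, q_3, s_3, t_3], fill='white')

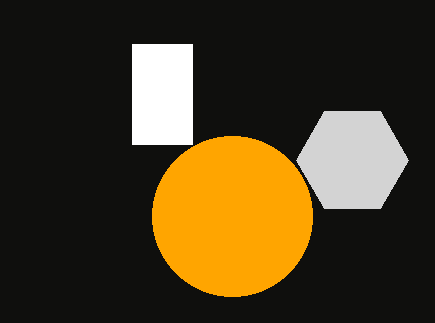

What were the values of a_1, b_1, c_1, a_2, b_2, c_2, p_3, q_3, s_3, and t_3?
a_1 = 232, b_1 = 216, c_1 = 80, a_2 = 352, b_2 = 160, c_2 = 56, p_3 = 132, q_3 = 44, s_3 = 192, t_3 = 144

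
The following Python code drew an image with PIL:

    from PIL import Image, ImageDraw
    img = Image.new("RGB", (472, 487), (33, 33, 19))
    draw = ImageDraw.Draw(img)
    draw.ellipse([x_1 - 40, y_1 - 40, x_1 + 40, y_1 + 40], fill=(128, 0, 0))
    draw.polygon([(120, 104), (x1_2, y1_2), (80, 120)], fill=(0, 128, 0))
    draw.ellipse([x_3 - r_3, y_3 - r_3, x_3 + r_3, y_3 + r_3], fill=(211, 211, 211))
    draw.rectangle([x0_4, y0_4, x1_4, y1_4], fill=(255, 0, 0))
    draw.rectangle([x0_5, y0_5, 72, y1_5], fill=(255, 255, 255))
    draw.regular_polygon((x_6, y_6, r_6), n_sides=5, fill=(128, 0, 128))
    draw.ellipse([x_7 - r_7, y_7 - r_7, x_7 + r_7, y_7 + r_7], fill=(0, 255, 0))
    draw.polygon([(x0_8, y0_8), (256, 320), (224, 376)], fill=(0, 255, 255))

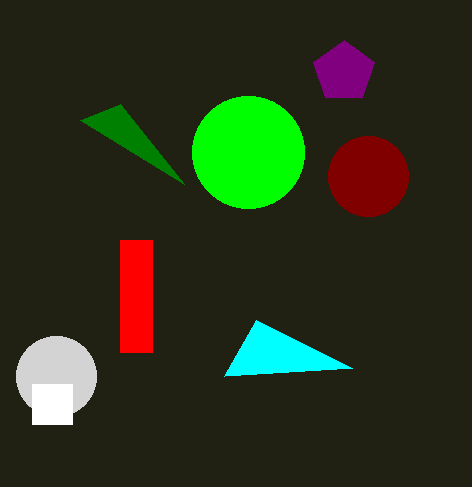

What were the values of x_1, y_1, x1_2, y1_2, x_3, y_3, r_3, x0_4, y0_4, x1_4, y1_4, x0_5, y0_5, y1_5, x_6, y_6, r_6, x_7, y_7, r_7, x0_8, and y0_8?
x_1 = 368, y_1 = 176, x1_2 = 184, y1_2 = 184, x_3 = 56, y_3 = 376, r_3 = 40, x0_4 = 120, y0_4 = 240, x1_4 = 152, y1_4 = 352, x0_5 = 32, y0_5 = 384, y1_5 = 424, x_6 = 344, y_6 = 72, r_6 = 32, x_7 = 248, y_7 = 152, r_7 = 56, x0_8 = 352, y0_8 = 368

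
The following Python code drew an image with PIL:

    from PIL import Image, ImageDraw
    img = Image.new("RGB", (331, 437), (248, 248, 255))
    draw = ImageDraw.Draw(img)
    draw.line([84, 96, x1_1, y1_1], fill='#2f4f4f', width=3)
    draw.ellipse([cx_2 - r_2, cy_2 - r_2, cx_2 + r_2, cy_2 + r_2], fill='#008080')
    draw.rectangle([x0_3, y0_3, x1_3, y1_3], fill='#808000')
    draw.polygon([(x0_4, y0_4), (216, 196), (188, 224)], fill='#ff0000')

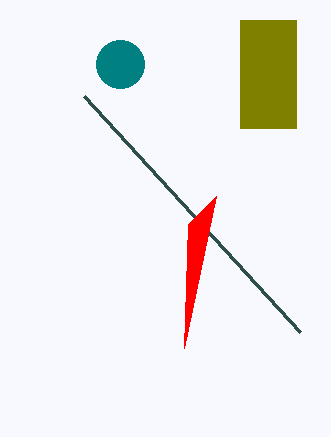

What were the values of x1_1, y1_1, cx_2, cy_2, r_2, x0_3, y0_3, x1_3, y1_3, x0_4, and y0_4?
x1_1 = 300; y1_1 = 332; cx_2 = 120; cy_2 = 64; r_2 = 24; x0_3 = 240; y0_3 = 20; x1_3 = 296; y1_3 = 128; x0_4 = 184; y0_4 = 348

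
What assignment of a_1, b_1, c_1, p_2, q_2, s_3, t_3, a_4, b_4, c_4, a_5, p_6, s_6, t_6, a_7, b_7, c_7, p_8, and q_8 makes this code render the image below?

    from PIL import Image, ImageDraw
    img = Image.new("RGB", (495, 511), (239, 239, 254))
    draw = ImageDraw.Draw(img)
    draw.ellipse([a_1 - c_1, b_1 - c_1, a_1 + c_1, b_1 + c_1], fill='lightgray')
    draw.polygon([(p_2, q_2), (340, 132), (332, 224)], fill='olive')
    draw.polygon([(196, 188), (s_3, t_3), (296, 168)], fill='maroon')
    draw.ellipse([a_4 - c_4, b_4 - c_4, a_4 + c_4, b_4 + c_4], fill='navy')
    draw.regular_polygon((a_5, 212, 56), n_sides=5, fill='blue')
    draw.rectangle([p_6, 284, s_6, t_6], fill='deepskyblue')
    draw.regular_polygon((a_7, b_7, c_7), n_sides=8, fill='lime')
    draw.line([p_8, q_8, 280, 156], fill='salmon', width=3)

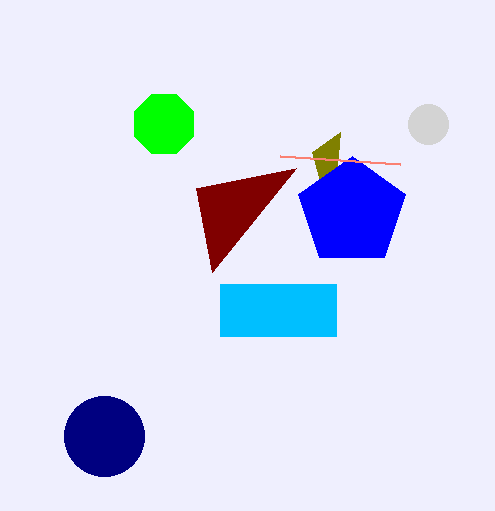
a_1 = 428
b_1 = 124
c_1 = 20
p_2 = 312
q_2 = 152
s_3 = 212
t_3 = 272
a_4 = 104
b_4 = 436
c_4 = 40
a_5 = 352
p_6 = 220
s_6 = 336
t_6 = 336
a_7 = 164
b_7 = 124
c_7 = 32
p_8 = 400
q_8 = 164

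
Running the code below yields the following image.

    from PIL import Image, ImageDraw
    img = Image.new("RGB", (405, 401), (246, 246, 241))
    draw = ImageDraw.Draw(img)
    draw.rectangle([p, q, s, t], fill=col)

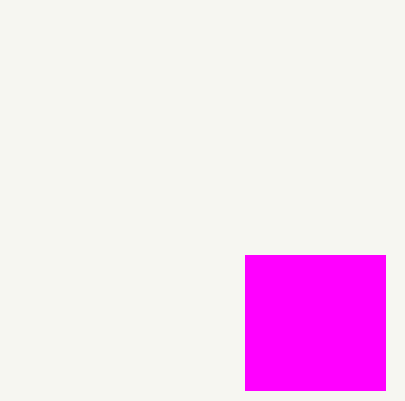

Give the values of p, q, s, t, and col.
p = 245
q = 255
s = 385
t = 390
col = 'magenta'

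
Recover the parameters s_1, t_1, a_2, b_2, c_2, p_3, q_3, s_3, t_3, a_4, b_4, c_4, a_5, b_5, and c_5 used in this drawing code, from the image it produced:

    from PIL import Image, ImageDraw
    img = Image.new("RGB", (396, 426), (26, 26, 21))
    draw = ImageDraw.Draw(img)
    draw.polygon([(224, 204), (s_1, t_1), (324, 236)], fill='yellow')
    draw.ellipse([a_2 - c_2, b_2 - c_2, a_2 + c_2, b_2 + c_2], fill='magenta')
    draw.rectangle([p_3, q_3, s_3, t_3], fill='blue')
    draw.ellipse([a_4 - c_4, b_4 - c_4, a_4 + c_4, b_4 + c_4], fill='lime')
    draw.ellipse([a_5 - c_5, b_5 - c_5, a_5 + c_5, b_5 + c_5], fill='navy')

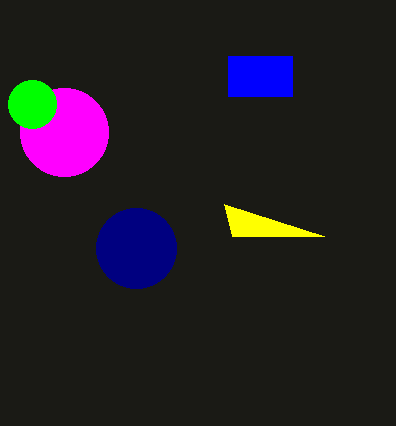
s_1 = 232
t_1 = 236
a_2 = 64
b_2 = 132
c_2 = 44
p_3 = 228
q_3 = 56
s_3 = 292
t_3 = 96
a_4 = 32
b_4 = 104
c_4 = 24
a_5 = 136
b_5 = 248
c_5 = 40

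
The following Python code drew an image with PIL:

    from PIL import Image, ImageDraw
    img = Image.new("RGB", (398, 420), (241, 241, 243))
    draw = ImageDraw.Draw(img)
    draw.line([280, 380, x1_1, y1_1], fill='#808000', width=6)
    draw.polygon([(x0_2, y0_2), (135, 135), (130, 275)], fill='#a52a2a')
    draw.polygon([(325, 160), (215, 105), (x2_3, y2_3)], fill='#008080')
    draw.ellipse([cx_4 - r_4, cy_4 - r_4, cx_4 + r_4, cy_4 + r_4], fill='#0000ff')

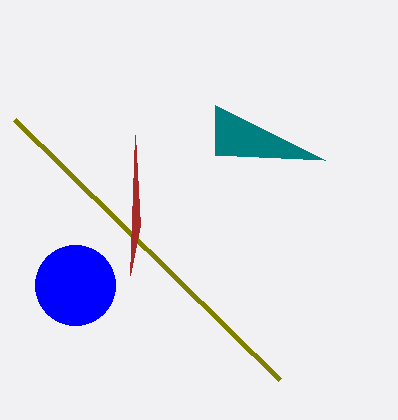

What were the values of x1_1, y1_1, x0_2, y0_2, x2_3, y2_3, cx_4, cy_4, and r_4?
x1_1 = 15; y1_1 = 120; x0_2 = 140; y0_2 = 225; x2_3 = 215; y2_3 = 155; cx_4 = 75; cy_4 = 285; r_4 = 40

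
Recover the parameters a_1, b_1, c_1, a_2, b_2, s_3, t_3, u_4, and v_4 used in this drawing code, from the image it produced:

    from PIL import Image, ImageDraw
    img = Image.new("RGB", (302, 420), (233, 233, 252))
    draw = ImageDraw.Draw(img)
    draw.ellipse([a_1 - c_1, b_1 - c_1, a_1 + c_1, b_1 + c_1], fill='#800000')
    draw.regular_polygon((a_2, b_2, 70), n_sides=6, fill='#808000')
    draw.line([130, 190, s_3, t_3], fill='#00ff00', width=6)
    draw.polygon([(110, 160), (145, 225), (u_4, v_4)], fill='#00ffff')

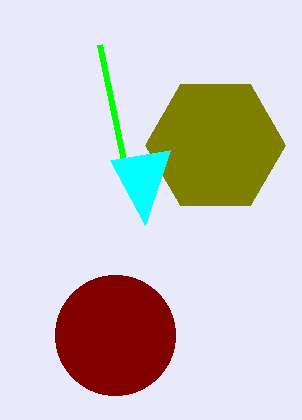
a_1 = 115
b_1 = 335
c_1 = 60
a_2 = 215
b_2 = 145
s_3 = 100
t_3 = 45
u_4 = 170
v_4 = 150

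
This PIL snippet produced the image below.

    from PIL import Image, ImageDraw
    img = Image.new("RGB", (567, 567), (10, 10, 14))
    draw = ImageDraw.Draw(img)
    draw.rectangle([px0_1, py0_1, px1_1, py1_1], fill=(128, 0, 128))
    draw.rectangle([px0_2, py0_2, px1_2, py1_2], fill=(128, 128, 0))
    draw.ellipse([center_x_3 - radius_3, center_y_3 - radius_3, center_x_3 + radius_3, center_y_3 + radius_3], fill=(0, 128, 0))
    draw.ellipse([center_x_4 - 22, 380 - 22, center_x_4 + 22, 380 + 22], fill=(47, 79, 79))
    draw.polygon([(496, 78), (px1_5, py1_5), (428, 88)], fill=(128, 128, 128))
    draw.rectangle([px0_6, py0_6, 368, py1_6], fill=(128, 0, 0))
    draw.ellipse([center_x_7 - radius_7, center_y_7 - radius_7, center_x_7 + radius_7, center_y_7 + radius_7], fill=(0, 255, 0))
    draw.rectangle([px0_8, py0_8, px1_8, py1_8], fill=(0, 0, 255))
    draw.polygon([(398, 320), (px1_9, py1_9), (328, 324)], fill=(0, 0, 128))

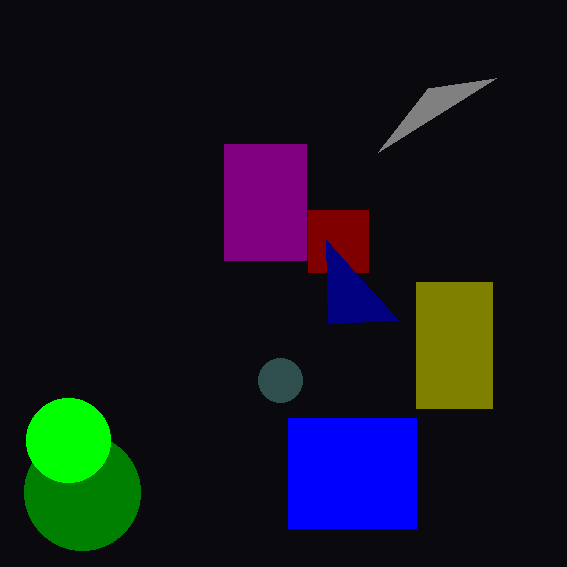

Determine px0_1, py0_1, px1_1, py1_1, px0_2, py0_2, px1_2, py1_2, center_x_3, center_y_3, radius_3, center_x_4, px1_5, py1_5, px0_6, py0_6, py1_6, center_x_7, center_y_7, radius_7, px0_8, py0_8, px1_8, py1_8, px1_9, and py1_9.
px0_1 = 224
py0_1 = 144
px1_1 = 306
py1_1 = 260
px0_2 = 416
py0_2 = 282
px1_2 = 492
py1_2 = 408
center_x_3 = 82
center_y_3 = 492
radius_3 = 58
center_x_4 = 280
px1_5 = 378
py1_5 = 152
px0_6 = 308
py0_6 = 210
py1_6 = 272
center_x_7 = 68
center_y_7 = 440
radius_7 = 42
px0_8 = 288
py0_8 = 418
px1_8 = 416
py1_8 = 528
px1_9 = 326
py1_9 = 240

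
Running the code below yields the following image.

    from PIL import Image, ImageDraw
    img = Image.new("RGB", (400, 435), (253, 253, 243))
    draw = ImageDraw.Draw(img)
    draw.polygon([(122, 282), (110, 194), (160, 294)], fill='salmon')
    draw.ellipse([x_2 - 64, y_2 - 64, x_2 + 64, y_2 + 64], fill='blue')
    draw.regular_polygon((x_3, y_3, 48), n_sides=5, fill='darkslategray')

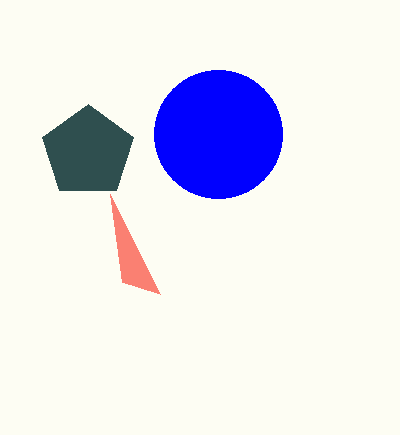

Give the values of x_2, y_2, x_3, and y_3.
x_2 = 218, y_2 = 134, x_3 = 88, y_3 = 152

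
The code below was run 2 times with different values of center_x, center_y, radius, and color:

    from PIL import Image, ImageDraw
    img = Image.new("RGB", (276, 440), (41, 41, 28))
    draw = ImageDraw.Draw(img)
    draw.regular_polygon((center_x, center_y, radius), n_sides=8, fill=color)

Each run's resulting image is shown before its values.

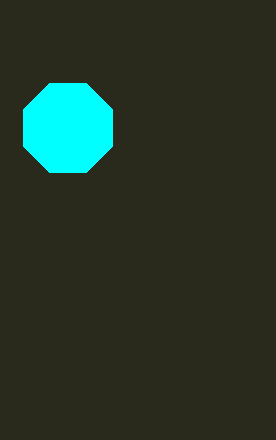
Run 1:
center_x = 68, center_y = 128, radius = 48, color = 'cyan'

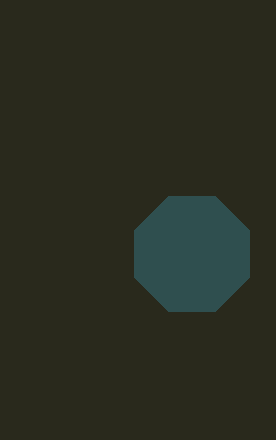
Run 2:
center_x = 192, center_y = 254, radius = 62, color = 'darkslategray'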